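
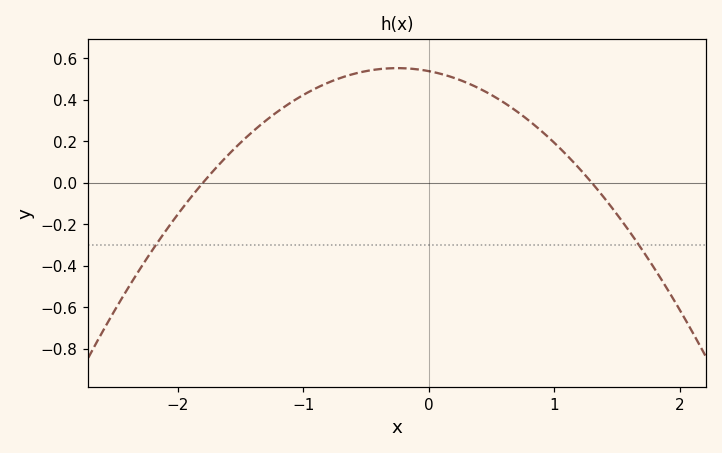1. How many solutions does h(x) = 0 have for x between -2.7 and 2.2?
2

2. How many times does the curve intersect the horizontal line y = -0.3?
2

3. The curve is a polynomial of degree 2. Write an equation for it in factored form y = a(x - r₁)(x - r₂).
y = -0.23(x + 1.8)(x - 1.3)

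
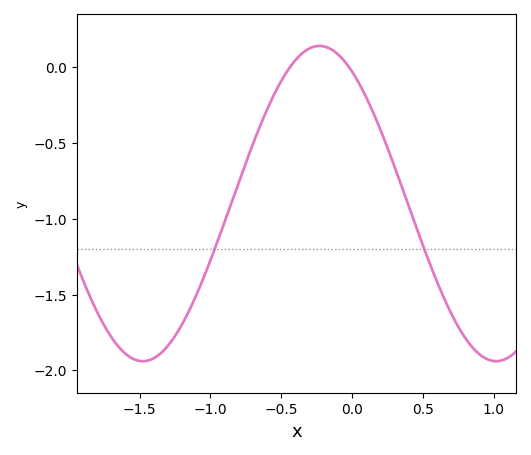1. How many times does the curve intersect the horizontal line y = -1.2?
2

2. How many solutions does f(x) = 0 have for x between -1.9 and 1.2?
2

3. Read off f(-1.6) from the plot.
-1.89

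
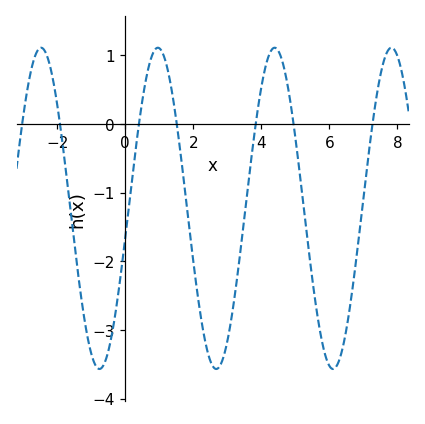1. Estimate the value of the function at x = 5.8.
-3.21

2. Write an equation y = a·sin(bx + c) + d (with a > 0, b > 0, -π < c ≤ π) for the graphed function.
y = 2.34sin(1.83x - 0.18) - 1.23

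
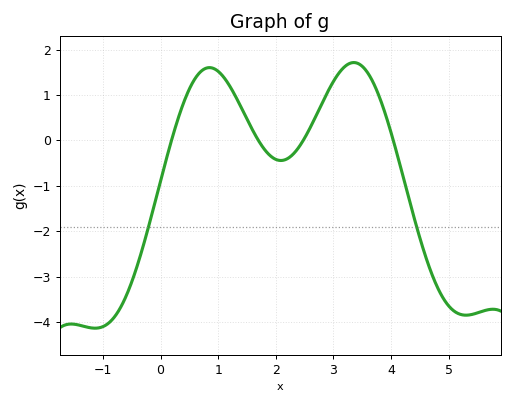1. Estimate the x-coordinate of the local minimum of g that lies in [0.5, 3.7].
2.09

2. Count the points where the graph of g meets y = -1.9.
2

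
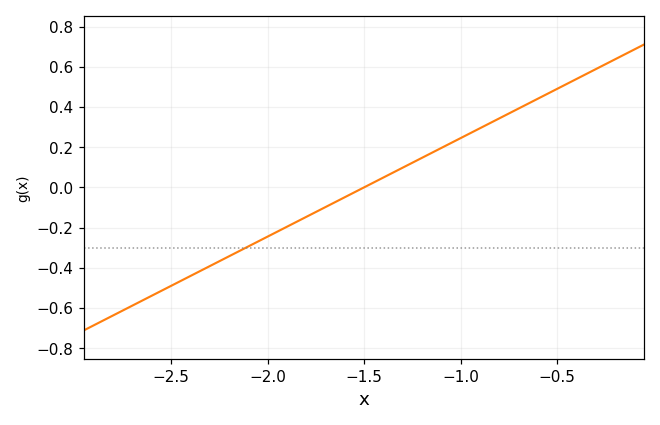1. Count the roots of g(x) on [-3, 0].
1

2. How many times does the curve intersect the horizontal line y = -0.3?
1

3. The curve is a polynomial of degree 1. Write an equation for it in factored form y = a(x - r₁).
y = 0.49(x + 1.5)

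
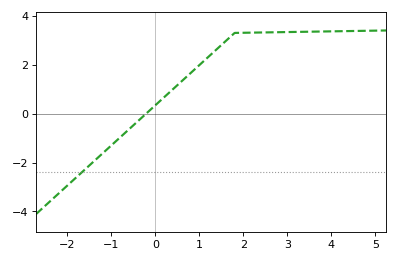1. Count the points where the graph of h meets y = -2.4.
1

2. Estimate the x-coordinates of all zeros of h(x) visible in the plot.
-0.2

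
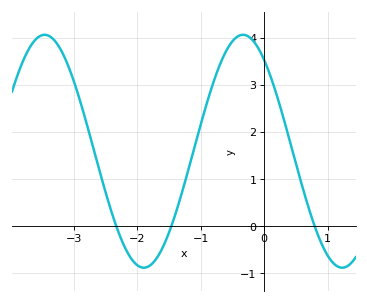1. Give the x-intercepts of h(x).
-2.33, -1.46, 0.796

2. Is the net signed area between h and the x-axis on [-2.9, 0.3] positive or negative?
positive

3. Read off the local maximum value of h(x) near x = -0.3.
4.06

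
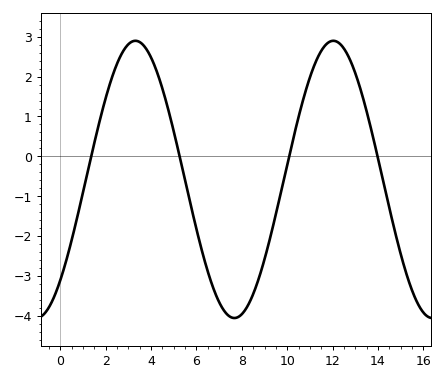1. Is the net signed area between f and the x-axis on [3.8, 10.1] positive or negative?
negative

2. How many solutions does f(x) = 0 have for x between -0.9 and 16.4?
4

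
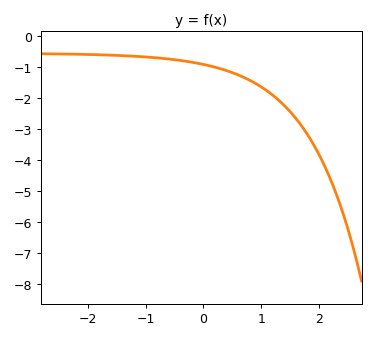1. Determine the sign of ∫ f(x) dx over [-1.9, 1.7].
negative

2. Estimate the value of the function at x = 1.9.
-3.48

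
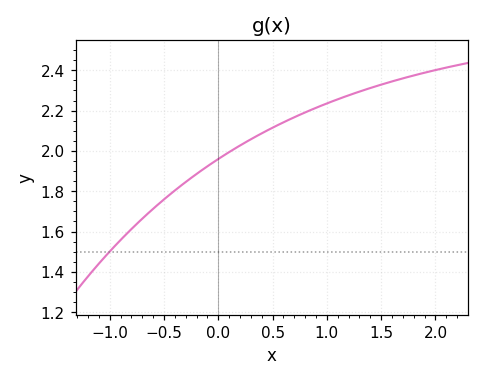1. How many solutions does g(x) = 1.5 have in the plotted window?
1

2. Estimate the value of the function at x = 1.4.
2.32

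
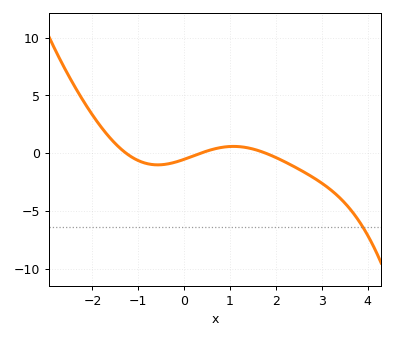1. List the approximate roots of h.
-1.26, 0.355, 1.78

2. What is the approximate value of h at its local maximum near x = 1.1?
0.594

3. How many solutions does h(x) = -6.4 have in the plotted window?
1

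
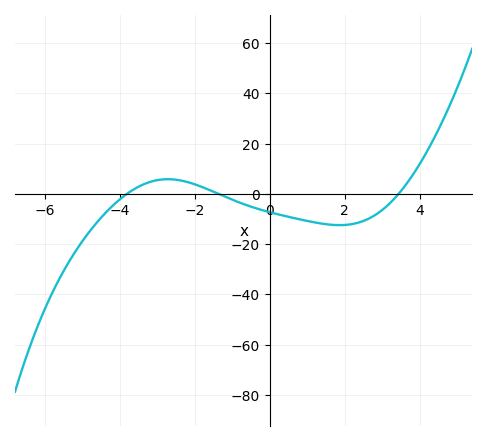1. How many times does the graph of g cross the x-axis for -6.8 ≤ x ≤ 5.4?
3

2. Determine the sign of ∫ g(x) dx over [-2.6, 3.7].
negative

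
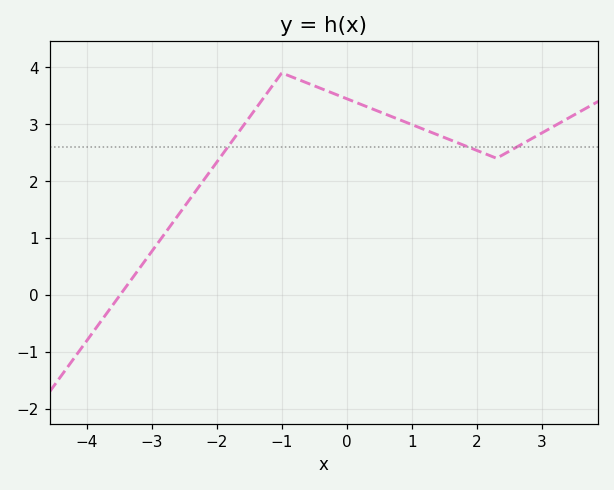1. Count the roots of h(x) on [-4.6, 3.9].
1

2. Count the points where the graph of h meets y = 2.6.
3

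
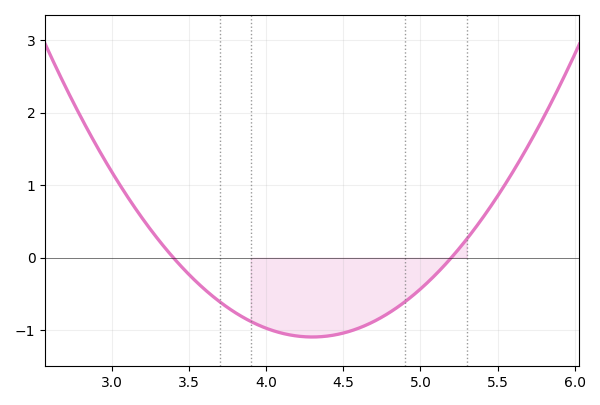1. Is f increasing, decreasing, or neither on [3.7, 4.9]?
neither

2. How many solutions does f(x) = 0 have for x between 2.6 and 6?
2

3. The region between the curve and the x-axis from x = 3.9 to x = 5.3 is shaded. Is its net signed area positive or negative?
negative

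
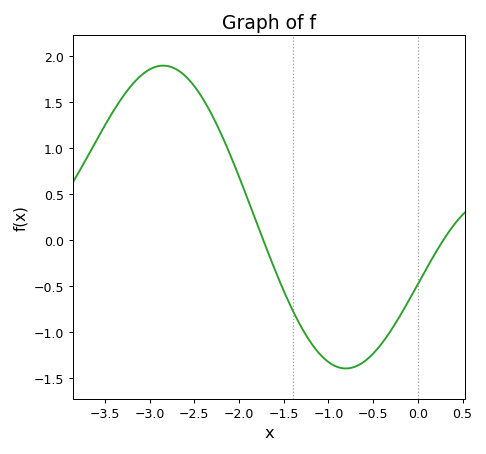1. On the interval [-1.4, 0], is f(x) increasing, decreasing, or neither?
neither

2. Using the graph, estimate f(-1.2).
-1.1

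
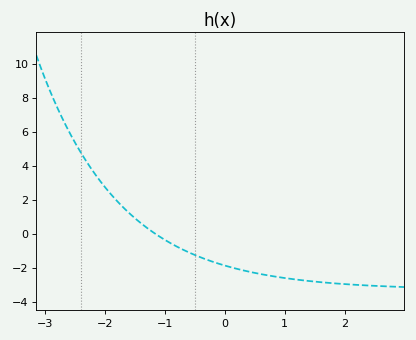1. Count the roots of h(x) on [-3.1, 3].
1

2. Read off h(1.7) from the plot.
-2.8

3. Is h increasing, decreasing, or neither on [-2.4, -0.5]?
decreasing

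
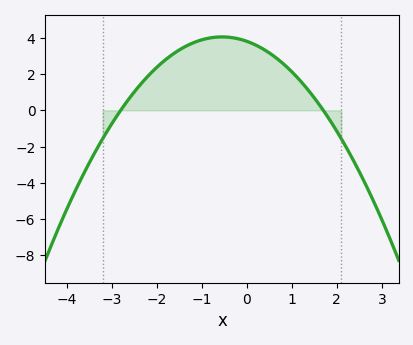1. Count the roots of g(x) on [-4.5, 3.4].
2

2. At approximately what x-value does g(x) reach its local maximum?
-0.55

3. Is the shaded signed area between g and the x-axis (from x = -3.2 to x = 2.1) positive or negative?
positive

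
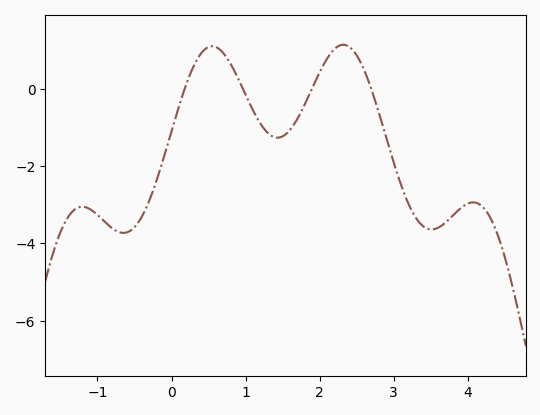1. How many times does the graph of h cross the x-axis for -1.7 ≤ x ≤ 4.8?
4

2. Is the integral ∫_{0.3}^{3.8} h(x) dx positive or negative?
negative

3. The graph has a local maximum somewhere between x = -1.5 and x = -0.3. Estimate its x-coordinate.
-1.2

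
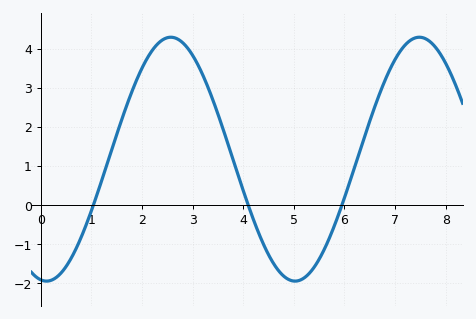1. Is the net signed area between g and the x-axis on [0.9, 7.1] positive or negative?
positive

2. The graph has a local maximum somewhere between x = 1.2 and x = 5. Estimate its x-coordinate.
2.6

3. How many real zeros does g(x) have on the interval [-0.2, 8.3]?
3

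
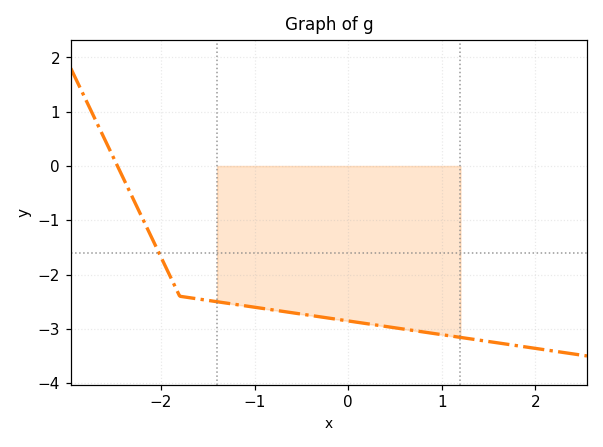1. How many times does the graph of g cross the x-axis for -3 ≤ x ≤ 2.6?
1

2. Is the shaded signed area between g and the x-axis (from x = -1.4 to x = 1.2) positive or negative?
negative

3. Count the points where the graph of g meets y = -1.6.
1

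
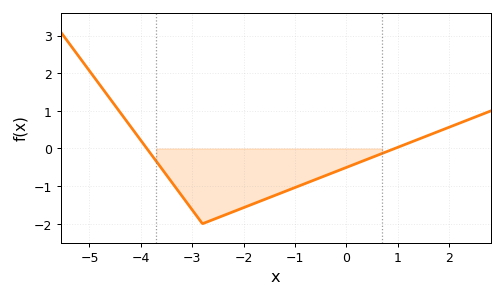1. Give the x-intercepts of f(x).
-3.8, 1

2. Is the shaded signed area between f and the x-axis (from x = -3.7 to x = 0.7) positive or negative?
negative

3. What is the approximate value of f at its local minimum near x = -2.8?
-2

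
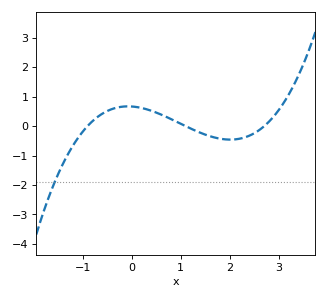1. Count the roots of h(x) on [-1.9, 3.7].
3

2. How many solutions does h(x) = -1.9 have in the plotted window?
1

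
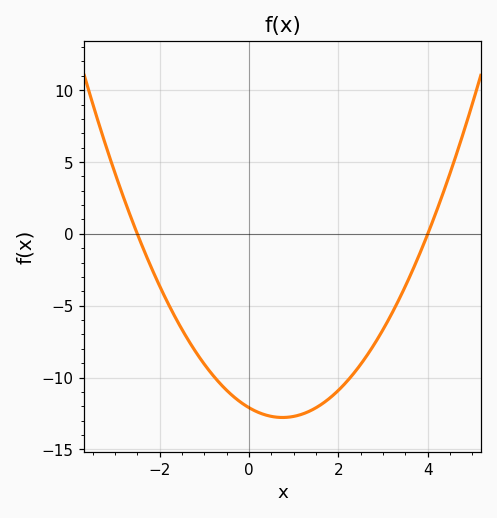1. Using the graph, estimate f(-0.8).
-10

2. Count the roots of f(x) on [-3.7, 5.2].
2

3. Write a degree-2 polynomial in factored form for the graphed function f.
y = 1.21(x + 2.5)(x - 4)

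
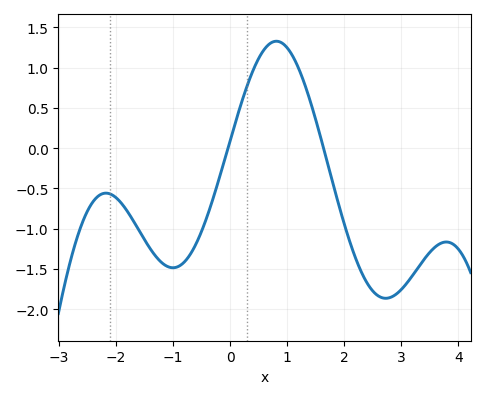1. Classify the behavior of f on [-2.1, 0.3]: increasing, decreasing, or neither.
neither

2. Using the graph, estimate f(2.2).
-1.37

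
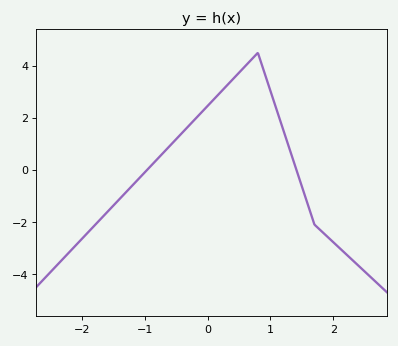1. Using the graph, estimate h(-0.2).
2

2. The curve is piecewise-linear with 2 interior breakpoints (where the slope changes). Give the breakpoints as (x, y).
(0.8, 4.5); (1.7, -2.1)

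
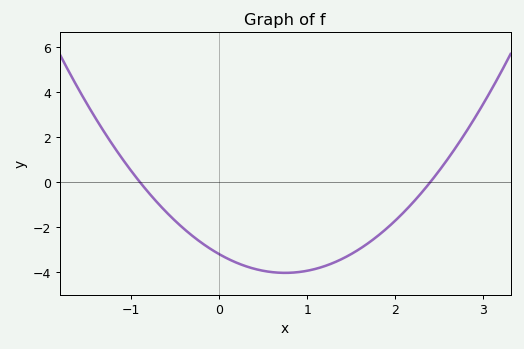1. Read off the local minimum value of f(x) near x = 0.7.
-4.03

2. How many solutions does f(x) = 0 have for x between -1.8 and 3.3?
2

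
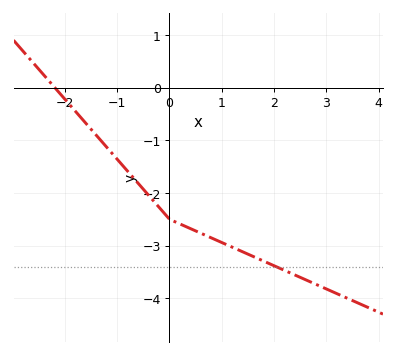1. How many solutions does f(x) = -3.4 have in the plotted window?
1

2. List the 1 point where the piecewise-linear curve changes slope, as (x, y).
(0, -2.5)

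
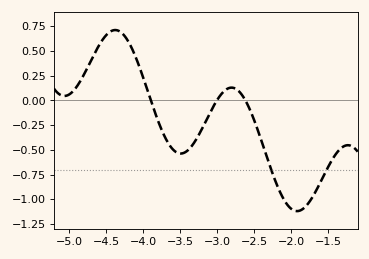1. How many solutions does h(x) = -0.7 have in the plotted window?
2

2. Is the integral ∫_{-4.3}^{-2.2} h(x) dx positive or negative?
negative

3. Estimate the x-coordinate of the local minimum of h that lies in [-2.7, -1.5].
-1.92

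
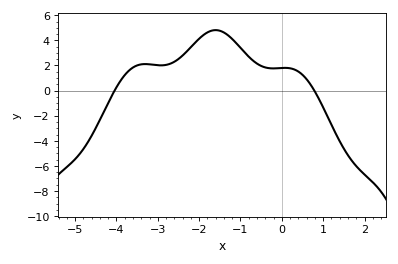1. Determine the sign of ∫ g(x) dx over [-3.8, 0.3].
positive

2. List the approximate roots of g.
-4.04, 0.786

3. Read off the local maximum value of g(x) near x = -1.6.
4.82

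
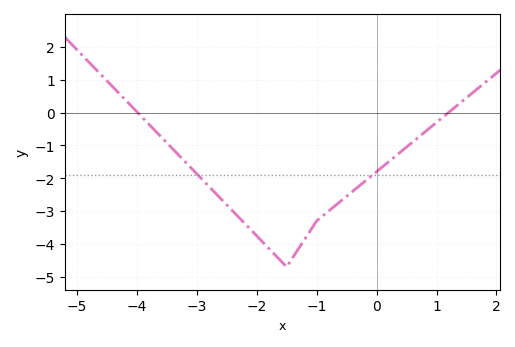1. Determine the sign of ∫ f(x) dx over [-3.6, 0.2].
negative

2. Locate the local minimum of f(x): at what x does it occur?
-1.5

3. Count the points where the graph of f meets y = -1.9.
2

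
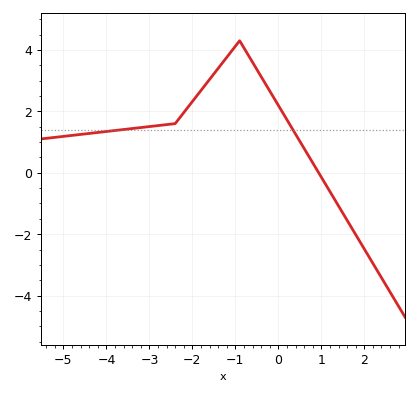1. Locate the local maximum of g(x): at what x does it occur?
-1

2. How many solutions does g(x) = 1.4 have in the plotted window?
2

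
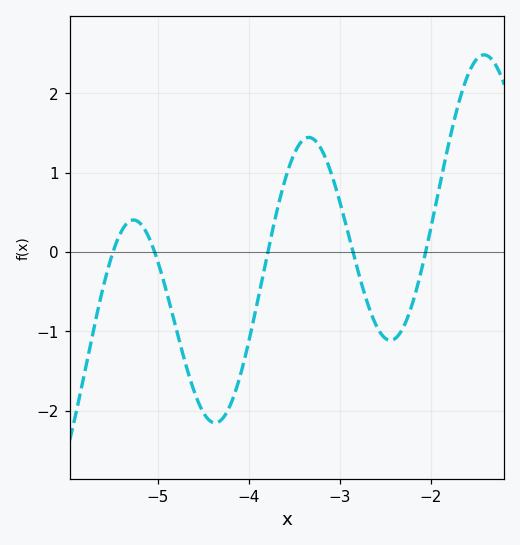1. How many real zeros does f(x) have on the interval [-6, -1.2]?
5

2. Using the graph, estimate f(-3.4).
1.4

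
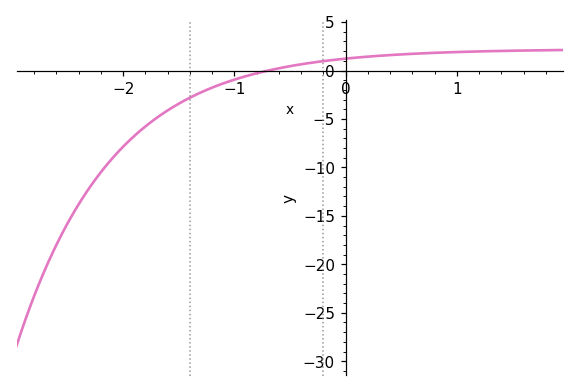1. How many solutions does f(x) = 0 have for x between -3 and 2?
1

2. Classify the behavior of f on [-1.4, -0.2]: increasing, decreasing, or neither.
increasing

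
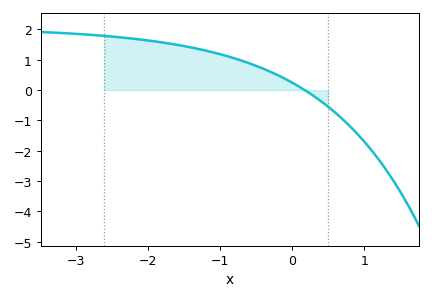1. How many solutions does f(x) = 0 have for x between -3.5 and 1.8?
1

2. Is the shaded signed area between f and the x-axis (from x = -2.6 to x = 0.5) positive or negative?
positive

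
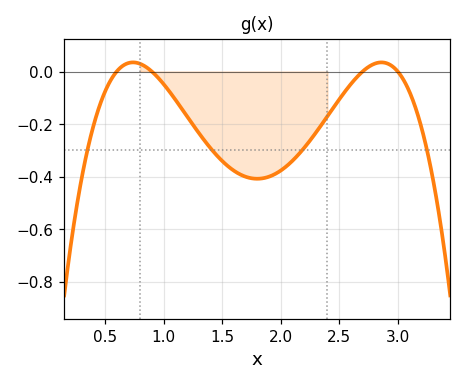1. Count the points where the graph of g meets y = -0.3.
4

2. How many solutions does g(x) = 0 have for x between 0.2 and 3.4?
4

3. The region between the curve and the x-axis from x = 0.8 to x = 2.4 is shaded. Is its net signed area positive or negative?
negative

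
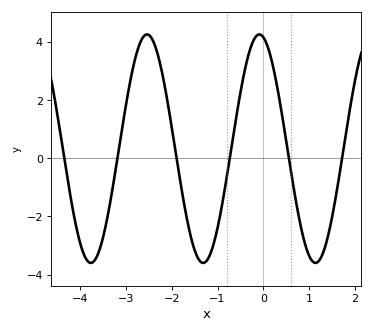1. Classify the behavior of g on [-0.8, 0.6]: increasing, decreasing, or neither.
neither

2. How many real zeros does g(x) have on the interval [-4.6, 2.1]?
6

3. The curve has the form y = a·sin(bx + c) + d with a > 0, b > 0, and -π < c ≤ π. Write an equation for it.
y = 3.93sin(2.6x + 1.8) + 0.33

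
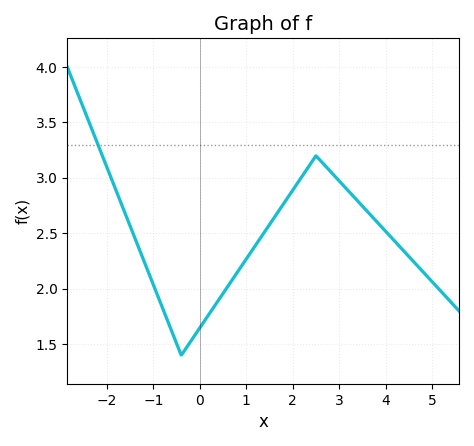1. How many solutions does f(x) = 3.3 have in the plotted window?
1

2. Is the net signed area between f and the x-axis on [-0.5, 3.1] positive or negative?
positive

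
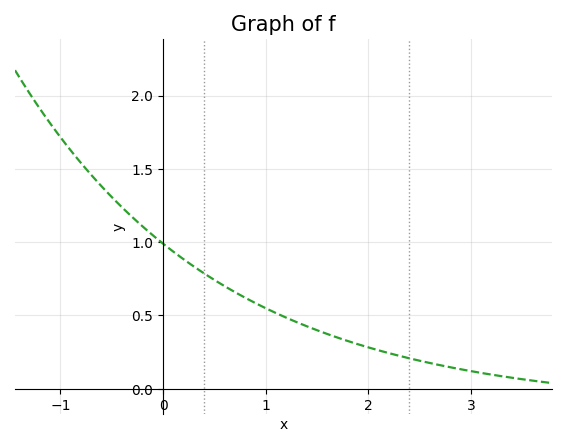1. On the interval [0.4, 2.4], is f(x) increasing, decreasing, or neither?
decreasing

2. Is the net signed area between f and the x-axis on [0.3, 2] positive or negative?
positive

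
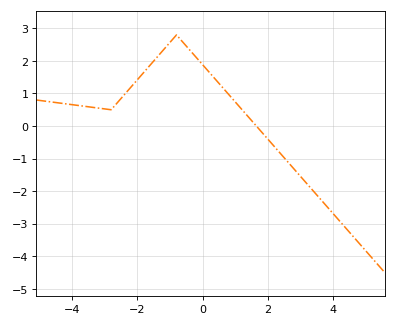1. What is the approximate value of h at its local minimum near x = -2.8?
0.5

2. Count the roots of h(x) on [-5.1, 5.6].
1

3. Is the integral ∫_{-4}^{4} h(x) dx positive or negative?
positive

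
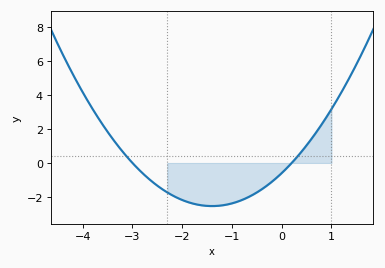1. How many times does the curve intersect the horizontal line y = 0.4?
2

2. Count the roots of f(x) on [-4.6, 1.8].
2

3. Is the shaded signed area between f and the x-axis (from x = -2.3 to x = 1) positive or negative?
negative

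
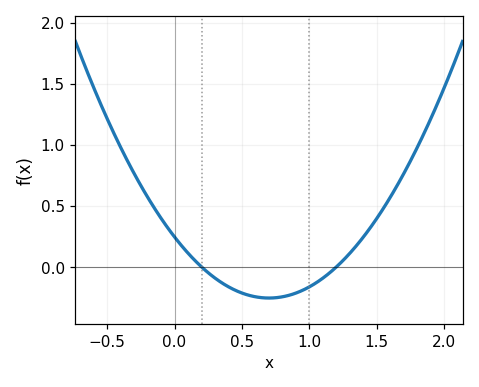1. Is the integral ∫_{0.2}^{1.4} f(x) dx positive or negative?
negative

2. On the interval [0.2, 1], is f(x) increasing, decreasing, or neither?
neither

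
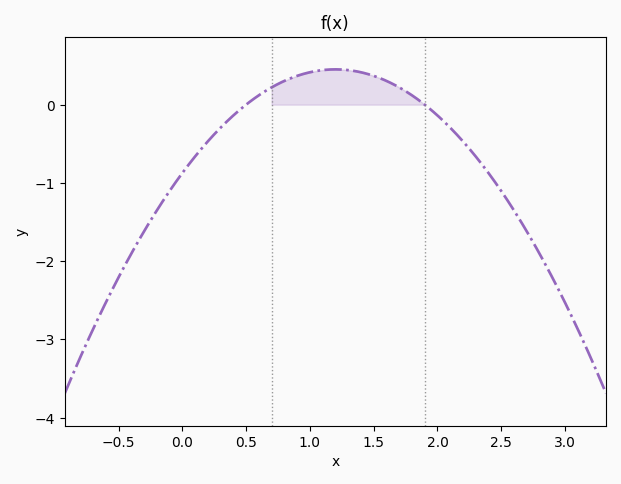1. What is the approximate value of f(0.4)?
-0.138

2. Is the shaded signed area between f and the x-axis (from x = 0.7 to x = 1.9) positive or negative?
positive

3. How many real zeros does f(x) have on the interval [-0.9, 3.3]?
2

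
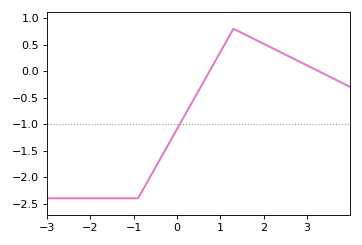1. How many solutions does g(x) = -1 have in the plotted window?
1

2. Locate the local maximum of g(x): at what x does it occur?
1.3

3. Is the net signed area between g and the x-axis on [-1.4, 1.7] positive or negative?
negative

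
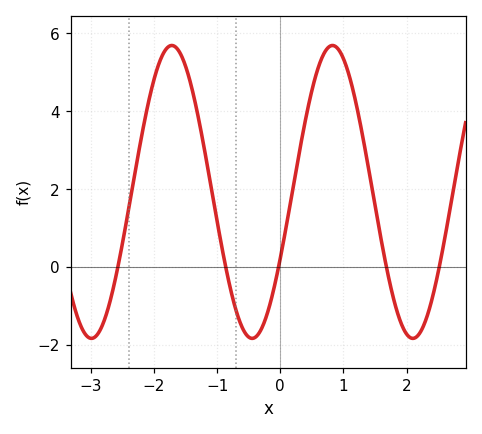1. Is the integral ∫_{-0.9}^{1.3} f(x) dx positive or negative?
positive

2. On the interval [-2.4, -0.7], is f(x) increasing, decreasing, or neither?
neither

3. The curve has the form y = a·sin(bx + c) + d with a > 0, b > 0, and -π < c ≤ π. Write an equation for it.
y = 3.76sin(2.5x - 0.47) + 1.93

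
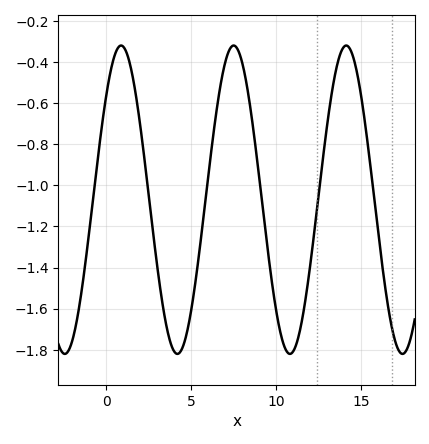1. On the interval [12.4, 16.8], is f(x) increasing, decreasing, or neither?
neither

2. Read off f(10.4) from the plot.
-1.76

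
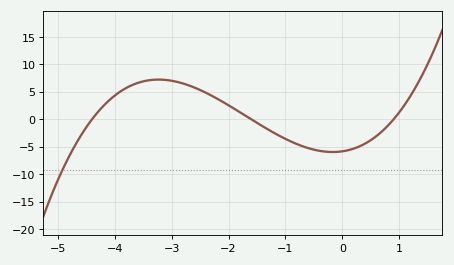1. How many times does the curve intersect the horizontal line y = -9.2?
1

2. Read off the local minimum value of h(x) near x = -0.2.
-6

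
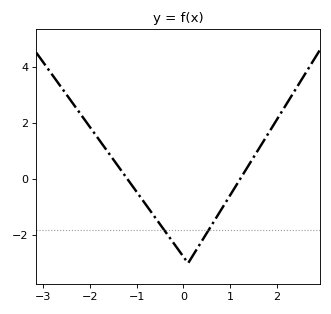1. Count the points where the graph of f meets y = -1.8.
2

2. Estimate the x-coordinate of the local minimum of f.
0.099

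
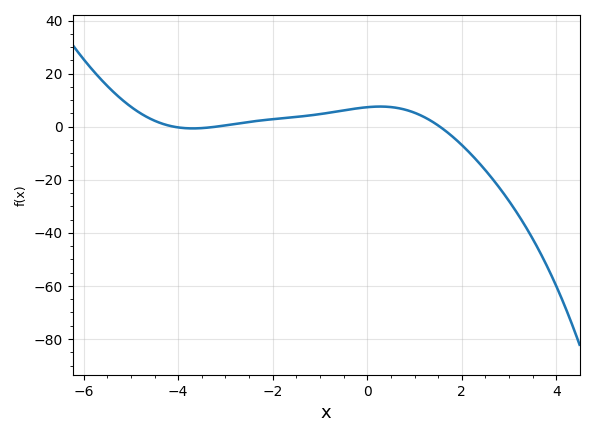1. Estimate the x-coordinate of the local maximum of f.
0.276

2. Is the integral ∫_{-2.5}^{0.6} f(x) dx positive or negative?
positive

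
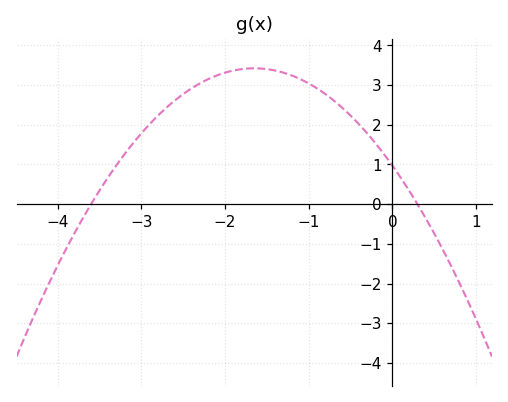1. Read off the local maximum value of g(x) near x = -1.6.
3.4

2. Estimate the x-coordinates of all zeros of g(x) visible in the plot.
-3.6, 0.3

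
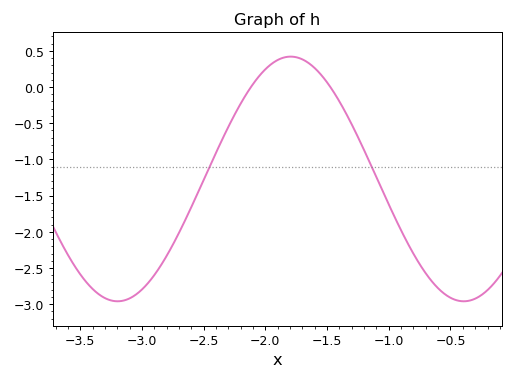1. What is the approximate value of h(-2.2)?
-0.229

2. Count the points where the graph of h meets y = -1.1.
2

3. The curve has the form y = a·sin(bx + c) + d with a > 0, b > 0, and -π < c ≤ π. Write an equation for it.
y = 1.69sin(2.24x - 0.692) - 1.27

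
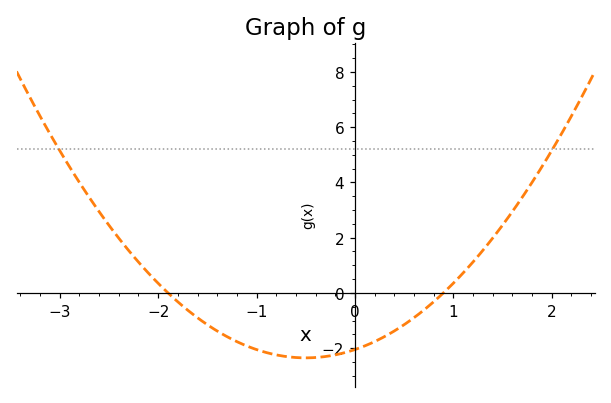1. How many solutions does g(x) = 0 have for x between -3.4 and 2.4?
2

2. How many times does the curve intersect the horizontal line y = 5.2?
2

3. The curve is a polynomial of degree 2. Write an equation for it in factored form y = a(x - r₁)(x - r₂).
y = 1.2(x + 1.9)(x - 0.9)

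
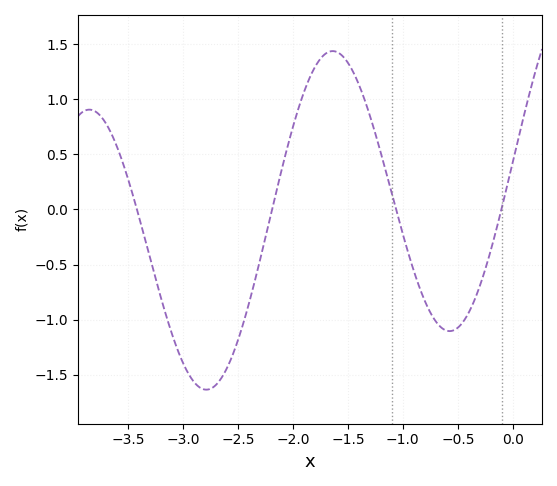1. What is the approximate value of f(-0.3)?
-0.7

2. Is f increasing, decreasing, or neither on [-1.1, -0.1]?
neither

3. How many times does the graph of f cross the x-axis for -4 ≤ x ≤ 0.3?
4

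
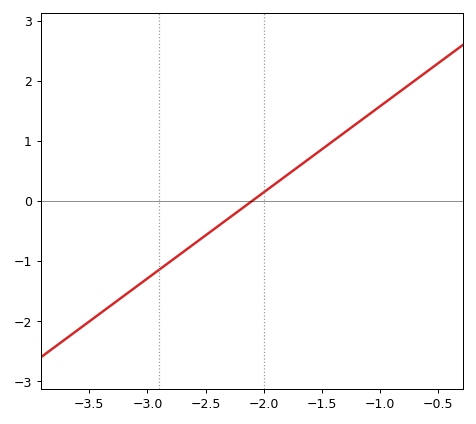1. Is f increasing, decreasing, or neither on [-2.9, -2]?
increasing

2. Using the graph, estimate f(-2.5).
-0.6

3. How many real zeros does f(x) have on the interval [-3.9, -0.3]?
1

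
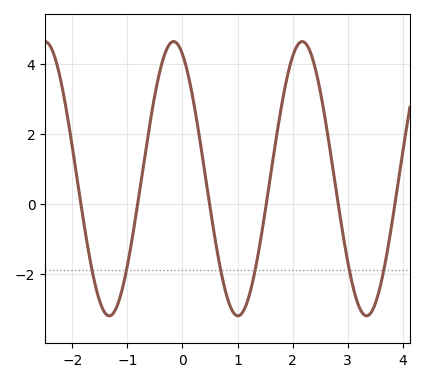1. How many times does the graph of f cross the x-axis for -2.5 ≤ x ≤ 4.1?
6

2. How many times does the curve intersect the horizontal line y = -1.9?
6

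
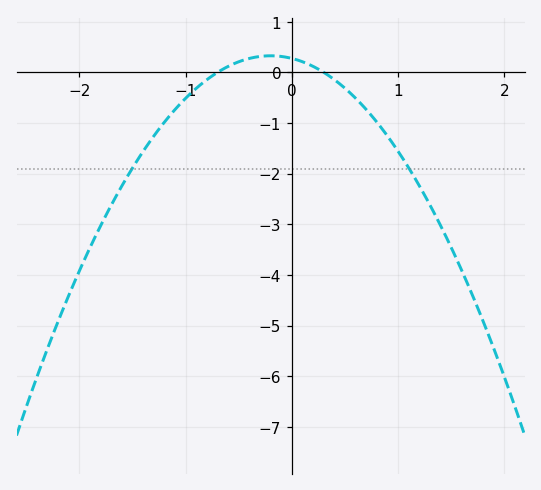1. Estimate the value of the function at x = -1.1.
-0.734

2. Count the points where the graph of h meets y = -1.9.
2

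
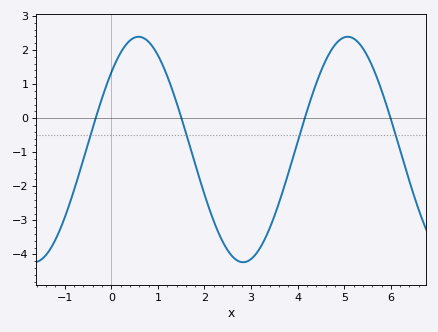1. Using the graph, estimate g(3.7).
-2.1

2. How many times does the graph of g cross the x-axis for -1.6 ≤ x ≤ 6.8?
4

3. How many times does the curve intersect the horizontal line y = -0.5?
4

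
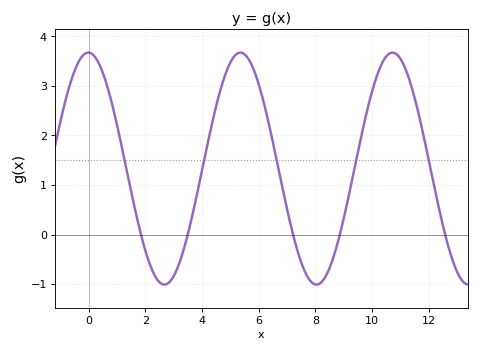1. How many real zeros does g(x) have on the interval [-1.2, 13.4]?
5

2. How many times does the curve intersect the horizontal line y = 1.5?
5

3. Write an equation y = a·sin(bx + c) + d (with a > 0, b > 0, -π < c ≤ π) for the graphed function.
y = 2.34sin(1.2x + 1.6) + 1.33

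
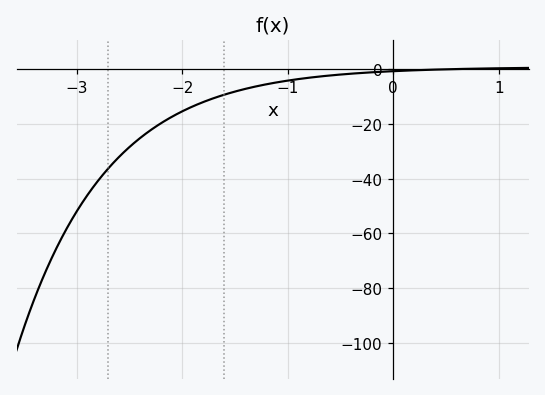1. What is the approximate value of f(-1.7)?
-10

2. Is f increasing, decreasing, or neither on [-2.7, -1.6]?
increasing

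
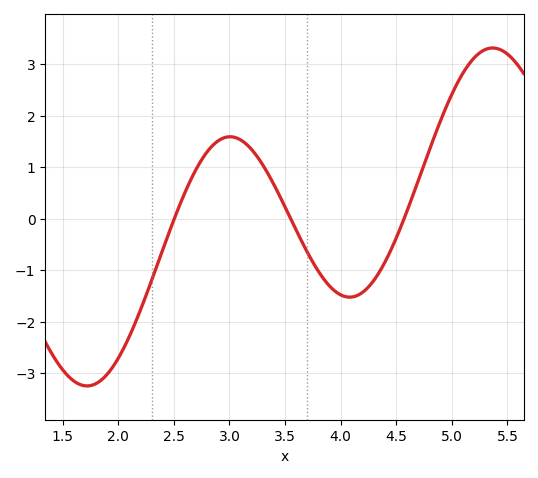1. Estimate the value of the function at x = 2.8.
1.3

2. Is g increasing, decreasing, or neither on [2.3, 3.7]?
neither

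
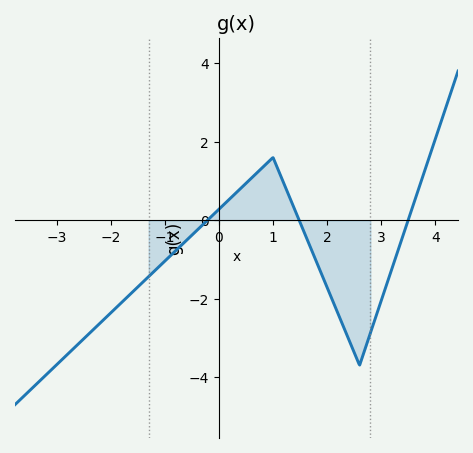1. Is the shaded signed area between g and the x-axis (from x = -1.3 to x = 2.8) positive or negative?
negative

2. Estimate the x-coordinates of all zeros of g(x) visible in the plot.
-0.212, 1.48, 3.5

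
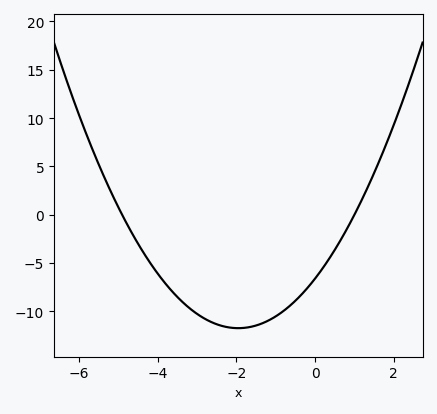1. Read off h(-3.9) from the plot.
-6.62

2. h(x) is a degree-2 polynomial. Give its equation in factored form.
y = 1.35(x + 4.9)(x - 1)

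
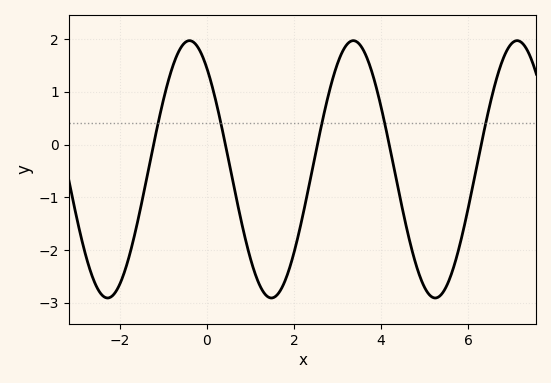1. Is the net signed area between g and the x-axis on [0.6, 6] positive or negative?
negative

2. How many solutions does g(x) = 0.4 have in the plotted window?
5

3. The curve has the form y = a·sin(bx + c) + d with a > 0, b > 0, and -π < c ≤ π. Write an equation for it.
y = 2.44sin(1.7x + 2.2) - 0.47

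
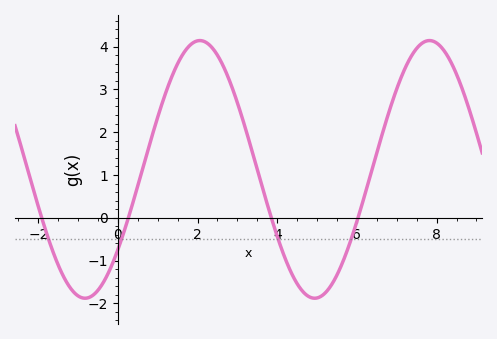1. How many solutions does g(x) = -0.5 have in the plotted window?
4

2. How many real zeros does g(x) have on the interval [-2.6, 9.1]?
4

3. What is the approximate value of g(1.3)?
3.17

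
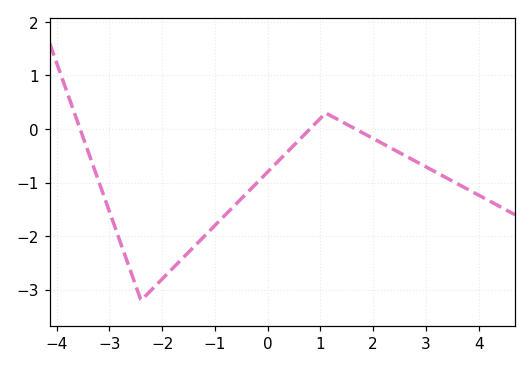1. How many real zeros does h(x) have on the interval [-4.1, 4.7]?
3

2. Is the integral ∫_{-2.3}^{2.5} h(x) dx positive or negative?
negative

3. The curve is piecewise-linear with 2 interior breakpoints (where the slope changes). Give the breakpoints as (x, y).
(-2.4, -3.2); (1.1, 0.3)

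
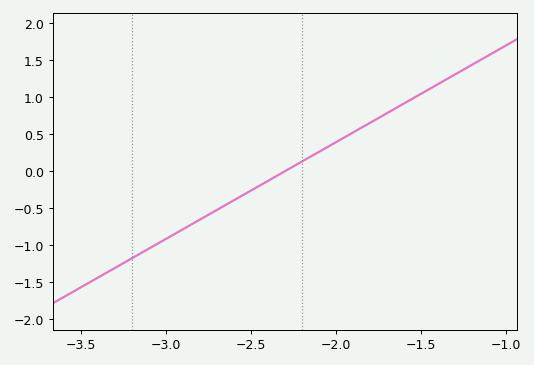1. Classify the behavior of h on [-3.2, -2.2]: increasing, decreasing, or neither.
increasing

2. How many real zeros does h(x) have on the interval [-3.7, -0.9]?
1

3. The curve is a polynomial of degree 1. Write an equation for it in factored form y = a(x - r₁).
y = 1.31(x + 2.3)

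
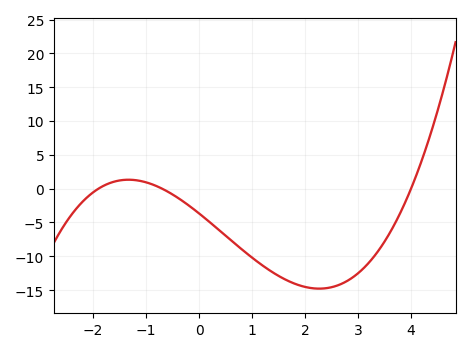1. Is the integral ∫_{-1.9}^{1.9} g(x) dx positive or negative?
negative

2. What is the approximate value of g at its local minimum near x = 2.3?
-14.8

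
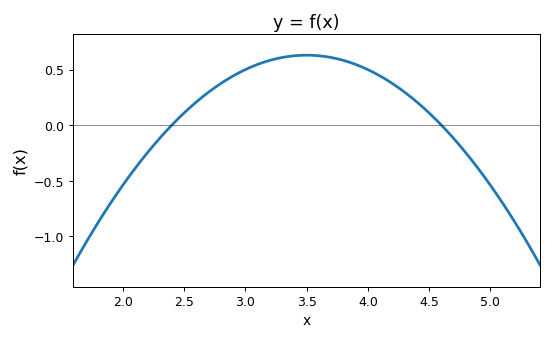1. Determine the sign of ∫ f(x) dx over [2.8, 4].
positive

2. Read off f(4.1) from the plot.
0.442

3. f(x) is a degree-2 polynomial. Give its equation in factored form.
y = -0.52(x - 2.4)(x - 4.6)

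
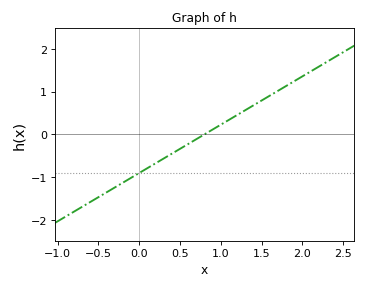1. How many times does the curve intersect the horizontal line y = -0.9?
1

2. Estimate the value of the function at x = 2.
1.4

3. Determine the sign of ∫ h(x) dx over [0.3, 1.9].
positive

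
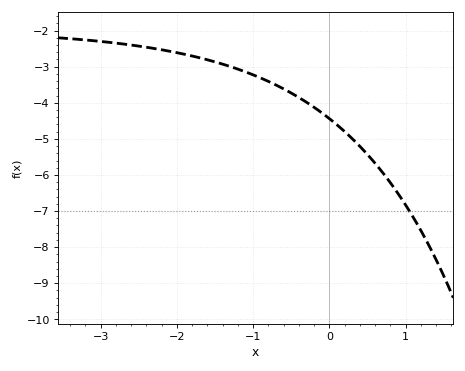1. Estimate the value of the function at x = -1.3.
-3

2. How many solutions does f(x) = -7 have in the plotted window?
1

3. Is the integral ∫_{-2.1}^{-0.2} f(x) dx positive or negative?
negative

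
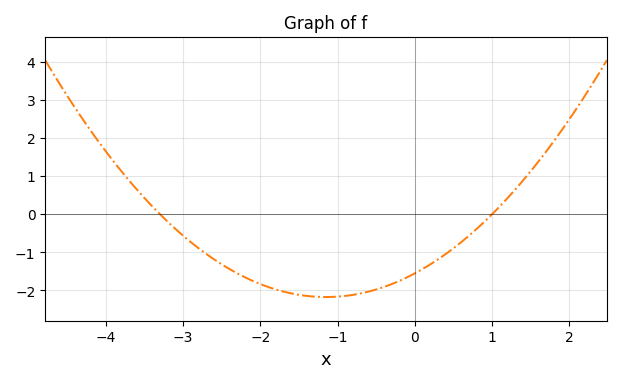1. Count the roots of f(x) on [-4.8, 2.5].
2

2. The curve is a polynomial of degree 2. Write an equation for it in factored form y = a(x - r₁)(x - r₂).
y = 0.47(x + 3.3)(x - 1)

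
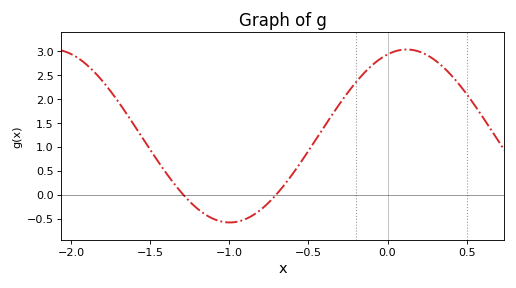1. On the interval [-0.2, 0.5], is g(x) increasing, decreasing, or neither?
neither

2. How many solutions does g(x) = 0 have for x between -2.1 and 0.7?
2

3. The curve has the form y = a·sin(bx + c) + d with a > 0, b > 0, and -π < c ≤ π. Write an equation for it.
y = 1.81sin(2.8x + 1.2) + 1.23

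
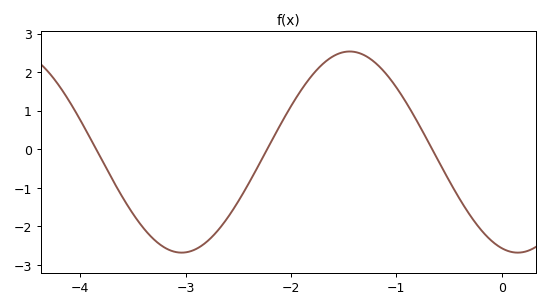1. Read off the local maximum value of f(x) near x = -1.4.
2.54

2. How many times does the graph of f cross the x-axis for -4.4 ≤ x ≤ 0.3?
3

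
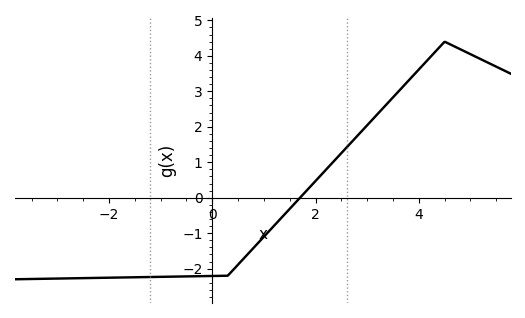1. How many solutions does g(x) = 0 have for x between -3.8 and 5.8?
1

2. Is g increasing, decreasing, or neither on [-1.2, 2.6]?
increasing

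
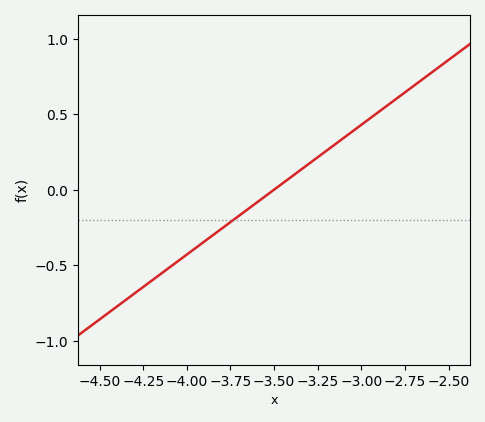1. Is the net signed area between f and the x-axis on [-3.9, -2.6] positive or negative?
positive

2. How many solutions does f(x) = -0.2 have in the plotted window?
1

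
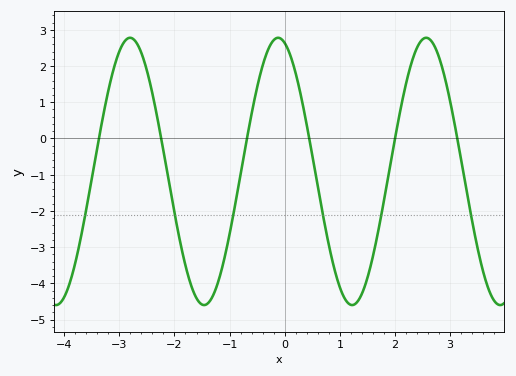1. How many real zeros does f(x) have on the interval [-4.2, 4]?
6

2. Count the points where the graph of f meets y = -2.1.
6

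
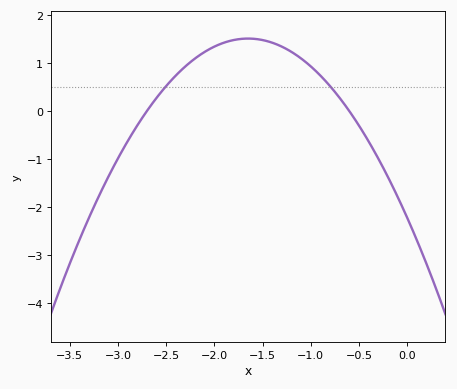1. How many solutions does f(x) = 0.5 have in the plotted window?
2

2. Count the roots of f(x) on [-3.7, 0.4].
2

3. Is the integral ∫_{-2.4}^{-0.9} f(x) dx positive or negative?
positive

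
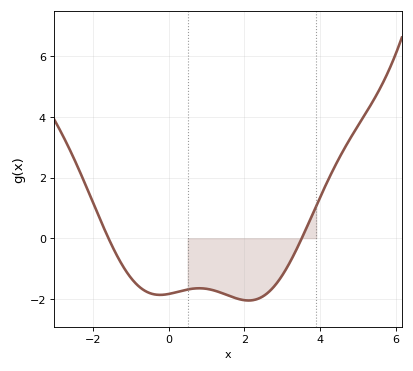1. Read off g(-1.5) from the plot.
-0.2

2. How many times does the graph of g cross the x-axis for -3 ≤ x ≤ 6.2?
2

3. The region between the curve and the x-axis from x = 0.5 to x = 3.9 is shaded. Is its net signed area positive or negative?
negative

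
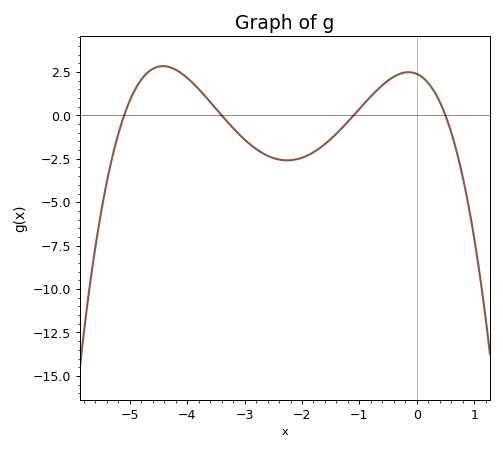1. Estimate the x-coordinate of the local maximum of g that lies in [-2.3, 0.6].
-0.144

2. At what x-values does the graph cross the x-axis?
-5.1, -3.4, -1.1, 0.5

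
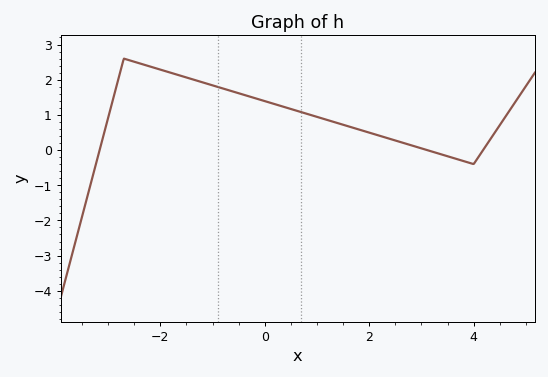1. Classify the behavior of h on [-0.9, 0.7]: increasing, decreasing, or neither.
decreasing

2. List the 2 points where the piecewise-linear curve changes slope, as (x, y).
(-2.7, 2.6); (4, -0.4)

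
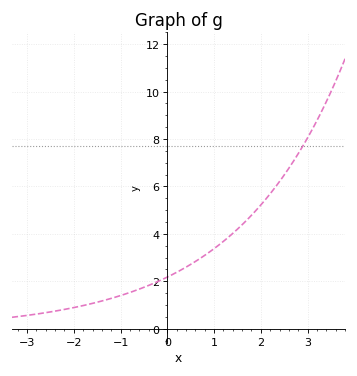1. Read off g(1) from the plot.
3.38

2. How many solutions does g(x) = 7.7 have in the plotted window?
1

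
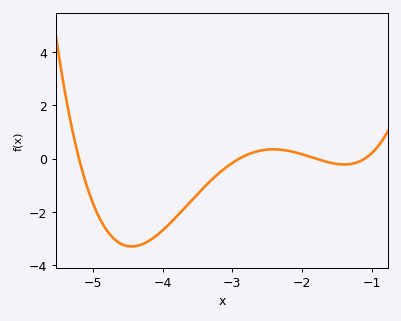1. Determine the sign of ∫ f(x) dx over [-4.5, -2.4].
negative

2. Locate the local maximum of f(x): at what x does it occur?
-2.41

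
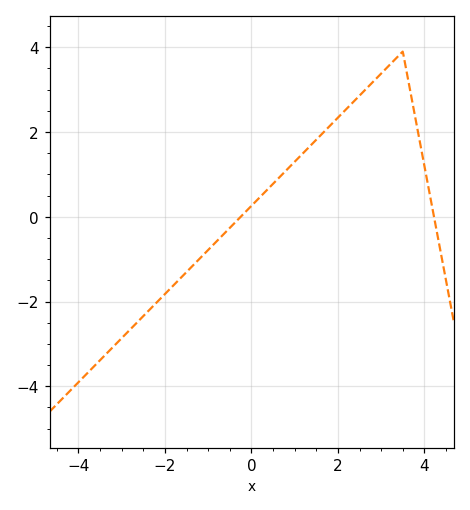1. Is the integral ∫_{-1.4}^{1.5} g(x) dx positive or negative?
positive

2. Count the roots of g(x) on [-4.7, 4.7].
2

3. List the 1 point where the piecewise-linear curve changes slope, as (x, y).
(3.5, 3.9)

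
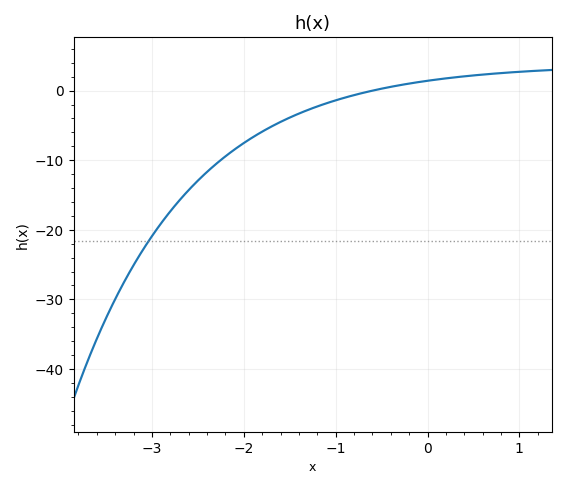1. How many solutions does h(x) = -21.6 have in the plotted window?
1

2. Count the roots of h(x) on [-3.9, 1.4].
1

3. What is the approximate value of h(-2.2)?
-9.45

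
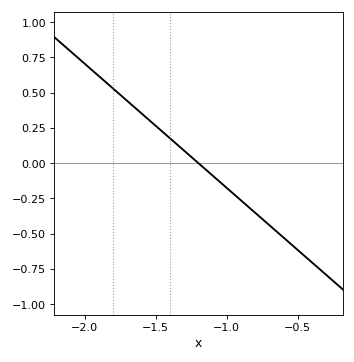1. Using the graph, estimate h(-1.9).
0.6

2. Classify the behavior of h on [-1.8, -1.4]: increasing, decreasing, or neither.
decreasing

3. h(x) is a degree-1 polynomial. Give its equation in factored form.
y = -0.88(x + 1.2)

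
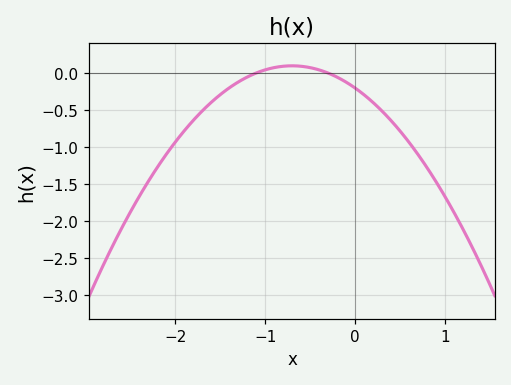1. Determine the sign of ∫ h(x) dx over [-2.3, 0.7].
negative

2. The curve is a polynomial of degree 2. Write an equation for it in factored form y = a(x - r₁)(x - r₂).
y = -0.61(x + 1.1)(x + 0.3)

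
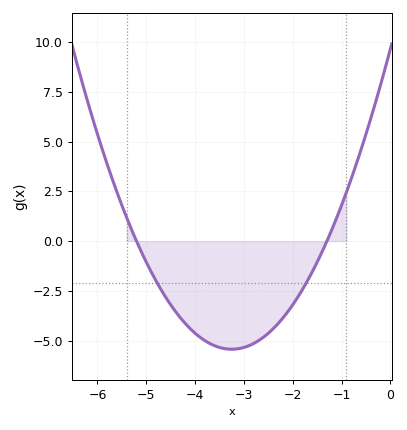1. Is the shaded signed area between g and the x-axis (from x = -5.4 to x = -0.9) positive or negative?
negative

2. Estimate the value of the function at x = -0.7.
3.86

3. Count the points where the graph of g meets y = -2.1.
2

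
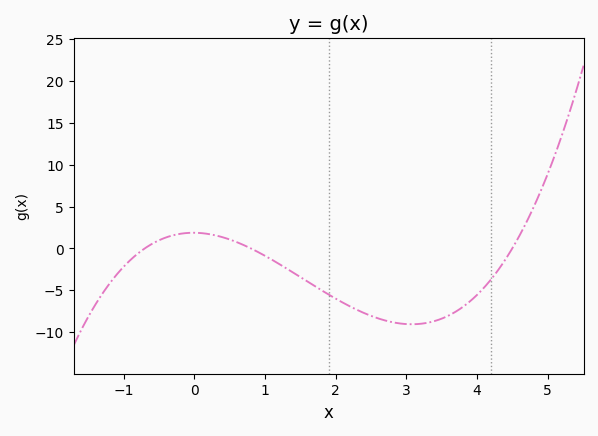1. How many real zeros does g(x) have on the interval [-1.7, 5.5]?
3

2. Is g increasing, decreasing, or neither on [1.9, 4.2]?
neither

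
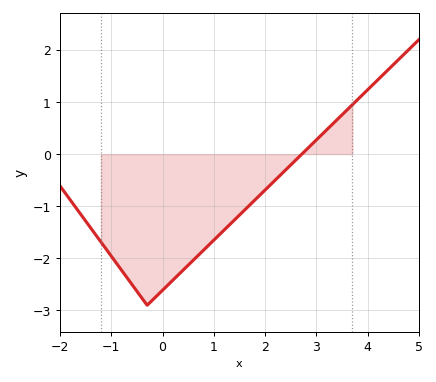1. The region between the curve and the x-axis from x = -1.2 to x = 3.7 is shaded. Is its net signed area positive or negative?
negative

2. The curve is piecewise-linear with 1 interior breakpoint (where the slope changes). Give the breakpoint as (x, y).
(-0.3, -2.9)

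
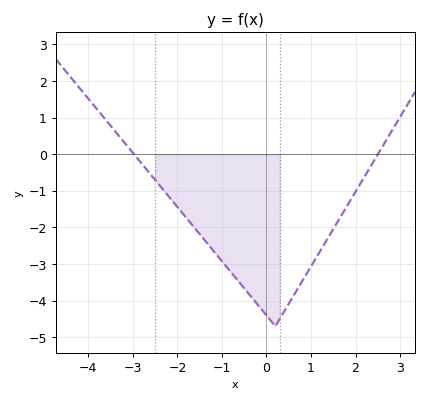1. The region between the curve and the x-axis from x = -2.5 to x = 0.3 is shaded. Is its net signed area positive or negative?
negative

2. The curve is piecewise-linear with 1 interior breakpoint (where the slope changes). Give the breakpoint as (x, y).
(0.2, -4.7)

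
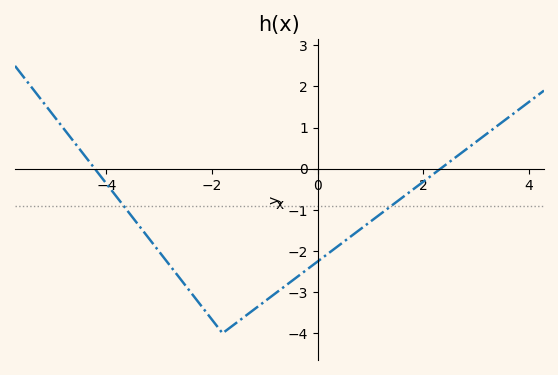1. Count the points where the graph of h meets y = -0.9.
2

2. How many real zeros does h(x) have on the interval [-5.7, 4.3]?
2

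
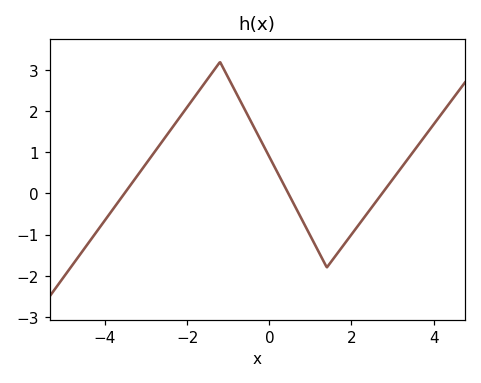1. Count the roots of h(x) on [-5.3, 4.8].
3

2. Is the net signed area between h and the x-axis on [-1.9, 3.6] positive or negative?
positive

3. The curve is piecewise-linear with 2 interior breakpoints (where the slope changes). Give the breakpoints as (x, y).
(-1.2, 3.2); (1.4, -1.8)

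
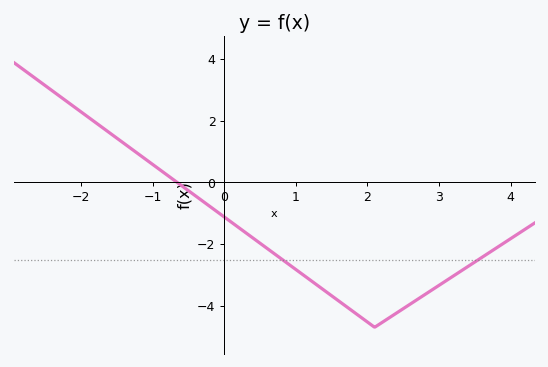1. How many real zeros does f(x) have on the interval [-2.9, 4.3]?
1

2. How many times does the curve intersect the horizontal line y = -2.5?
2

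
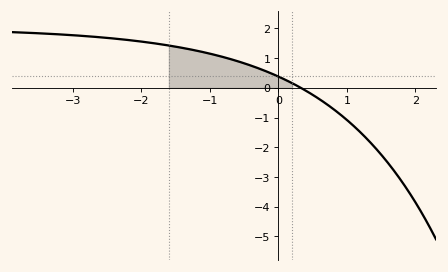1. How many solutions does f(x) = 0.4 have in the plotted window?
1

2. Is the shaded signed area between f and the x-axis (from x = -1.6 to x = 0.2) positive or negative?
positive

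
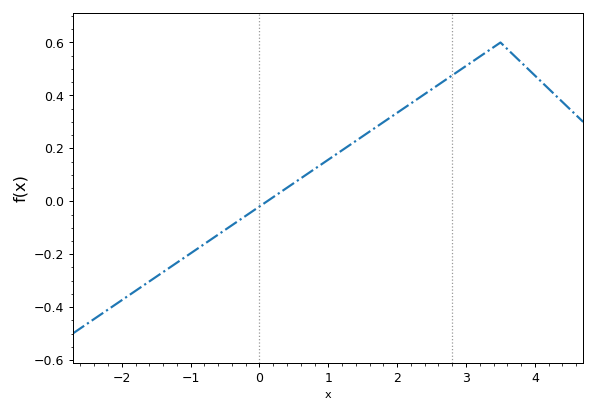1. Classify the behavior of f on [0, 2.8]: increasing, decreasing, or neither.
increasing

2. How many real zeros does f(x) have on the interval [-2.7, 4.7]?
1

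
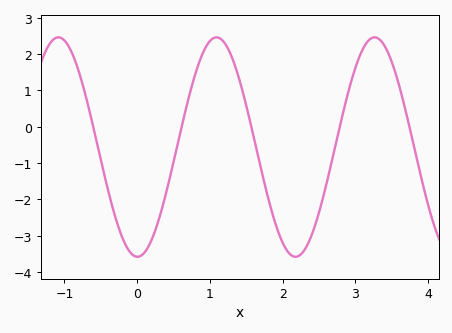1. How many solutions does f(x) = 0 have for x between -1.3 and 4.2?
5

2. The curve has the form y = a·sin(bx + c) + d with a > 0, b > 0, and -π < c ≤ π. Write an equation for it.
y = 3.02sin(2.89x - 1.58) - 0.56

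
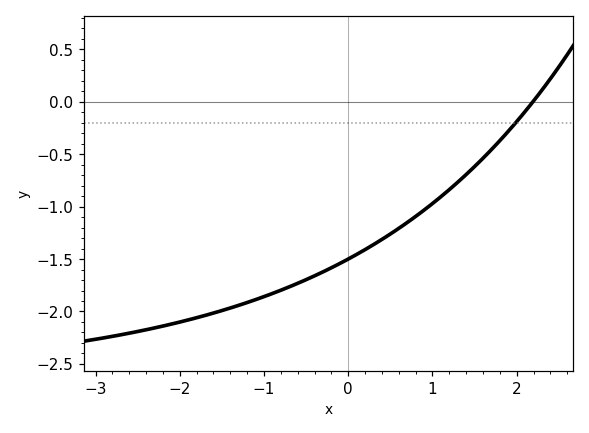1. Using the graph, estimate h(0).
-1.5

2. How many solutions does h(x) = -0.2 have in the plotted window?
1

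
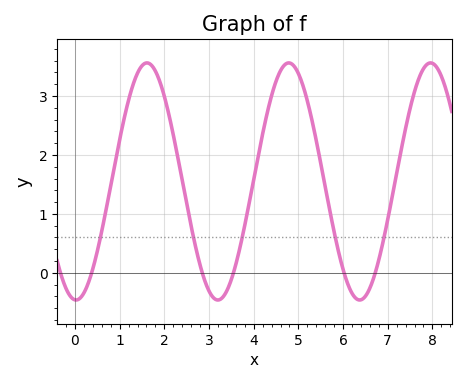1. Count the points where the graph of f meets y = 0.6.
5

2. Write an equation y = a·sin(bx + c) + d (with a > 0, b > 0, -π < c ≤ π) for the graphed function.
y = 2.01sin(2x - 1.6) + 1.55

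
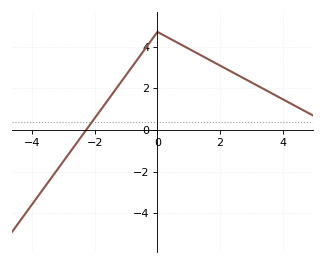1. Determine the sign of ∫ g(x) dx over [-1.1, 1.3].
positive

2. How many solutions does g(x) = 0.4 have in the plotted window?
1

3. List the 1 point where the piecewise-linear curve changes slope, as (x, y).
(0, 4.7)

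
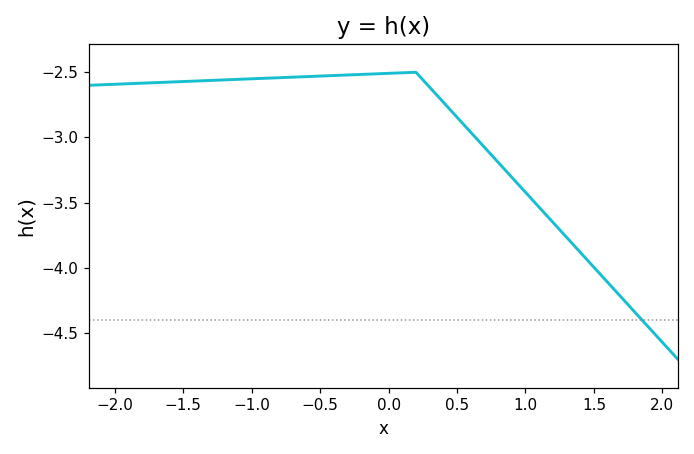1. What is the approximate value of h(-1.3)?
-2.56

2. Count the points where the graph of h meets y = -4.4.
1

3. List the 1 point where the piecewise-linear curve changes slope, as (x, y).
(0.2, -2.5)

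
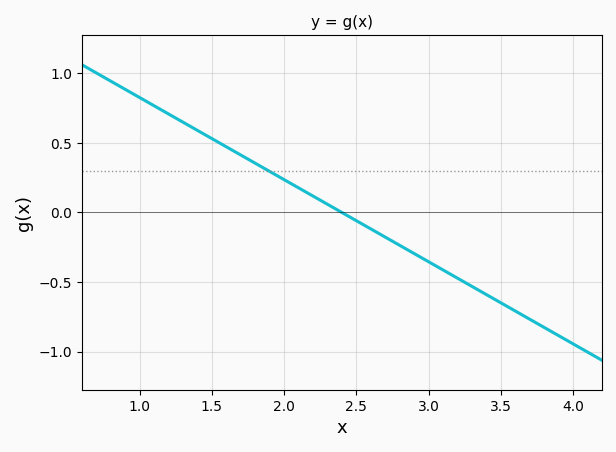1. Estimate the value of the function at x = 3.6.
-0.708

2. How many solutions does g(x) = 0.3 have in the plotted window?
1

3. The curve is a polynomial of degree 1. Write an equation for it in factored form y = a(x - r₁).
y = -0.59(x - 2.4)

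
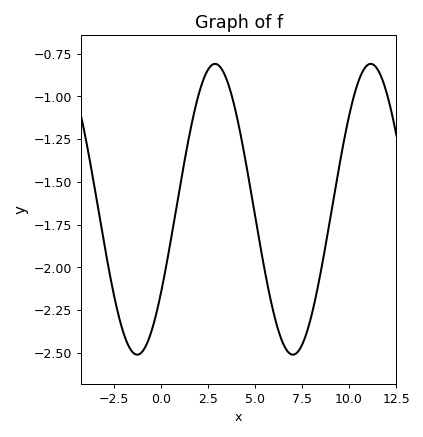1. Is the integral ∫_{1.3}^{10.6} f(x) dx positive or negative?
negative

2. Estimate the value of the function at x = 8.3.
-2.14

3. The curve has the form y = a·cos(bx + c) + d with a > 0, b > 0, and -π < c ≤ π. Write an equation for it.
y = 0.85cos(0.76x - 2.19) - 1.66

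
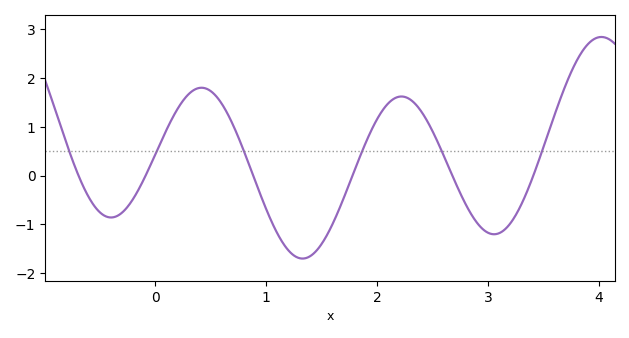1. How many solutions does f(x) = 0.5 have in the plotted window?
6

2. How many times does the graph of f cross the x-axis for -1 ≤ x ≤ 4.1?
6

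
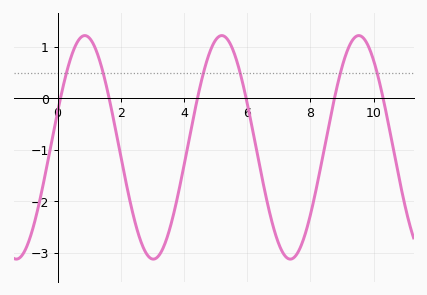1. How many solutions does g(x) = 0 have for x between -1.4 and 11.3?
6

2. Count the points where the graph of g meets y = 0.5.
6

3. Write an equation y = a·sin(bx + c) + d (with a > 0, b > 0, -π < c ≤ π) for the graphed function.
y = 2.17sin(1.4x + 0.32) - 0.95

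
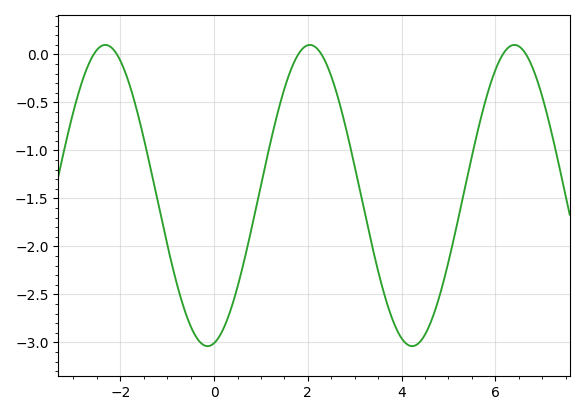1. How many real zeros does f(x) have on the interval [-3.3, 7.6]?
6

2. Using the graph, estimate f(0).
-3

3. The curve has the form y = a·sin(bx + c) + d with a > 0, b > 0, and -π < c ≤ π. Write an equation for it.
y = 1.57sin(1.4x - 1.4) - 1.47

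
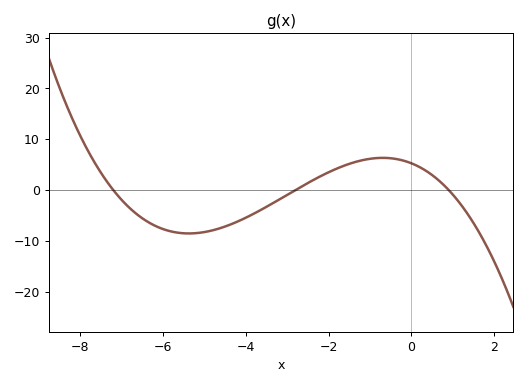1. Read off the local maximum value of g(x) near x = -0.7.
6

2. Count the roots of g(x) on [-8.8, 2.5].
3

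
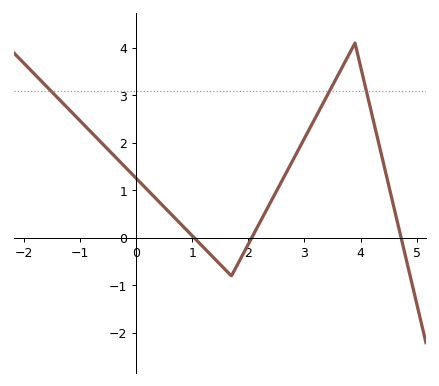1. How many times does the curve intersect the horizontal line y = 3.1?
3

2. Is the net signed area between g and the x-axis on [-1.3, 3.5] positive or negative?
positive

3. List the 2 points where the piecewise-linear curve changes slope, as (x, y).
(1.7, -0.8); (3.9, 4.1)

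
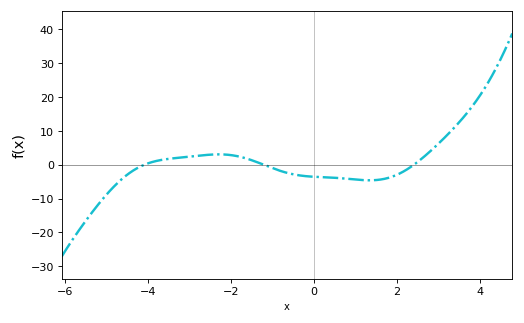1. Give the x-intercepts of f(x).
-4.09, -1.22, 2.42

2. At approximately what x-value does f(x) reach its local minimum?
1.35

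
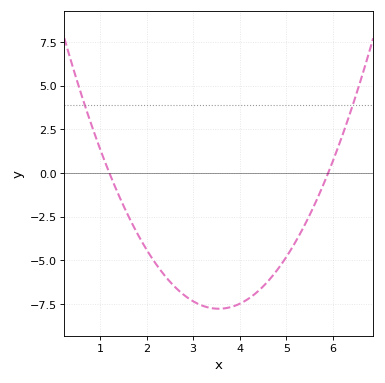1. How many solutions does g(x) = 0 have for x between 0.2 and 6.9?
2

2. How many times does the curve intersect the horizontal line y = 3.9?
2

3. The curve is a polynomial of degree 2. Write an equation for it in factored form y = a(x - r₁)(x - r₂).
y = 1.41(x - 1.2)(x - 5.9)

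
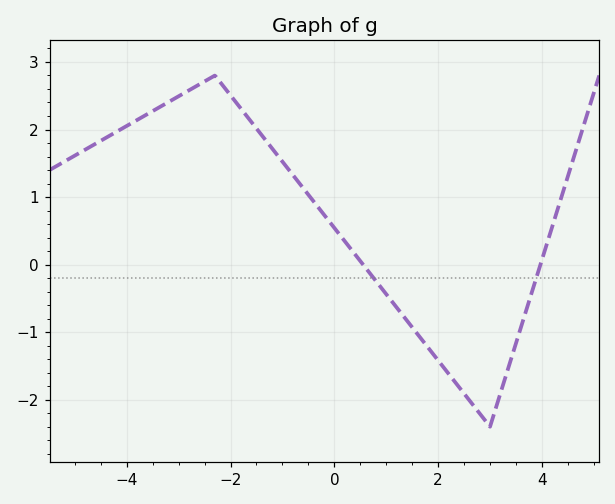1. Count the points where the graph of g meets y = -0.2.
2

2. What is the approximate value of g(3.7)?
-0.7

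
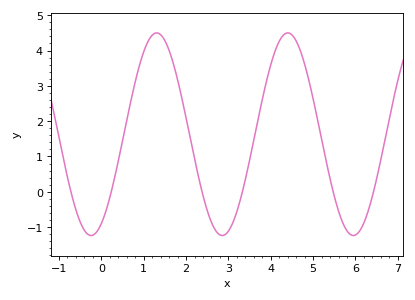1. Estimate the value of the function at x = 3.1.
-0.9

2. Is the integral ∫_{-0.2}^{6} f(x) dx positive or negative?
positive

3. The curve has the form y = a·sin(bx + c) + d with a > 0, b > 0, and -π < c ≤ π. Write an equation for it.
y = 2.87sin(2x - 1.1) + 1.63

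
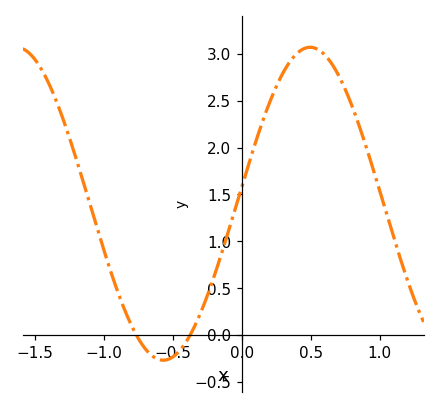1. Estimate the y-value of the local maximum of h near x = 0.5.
3.07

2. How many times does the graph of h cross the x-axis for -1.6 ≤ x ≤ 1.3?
2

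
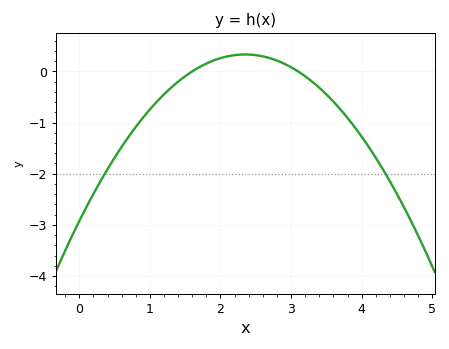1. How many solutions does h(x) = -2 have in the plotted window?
2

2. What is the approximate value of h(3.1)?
0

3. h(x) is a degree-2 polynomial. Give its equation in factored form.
y = -0.59(x - 1.6)(x - 3.1)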